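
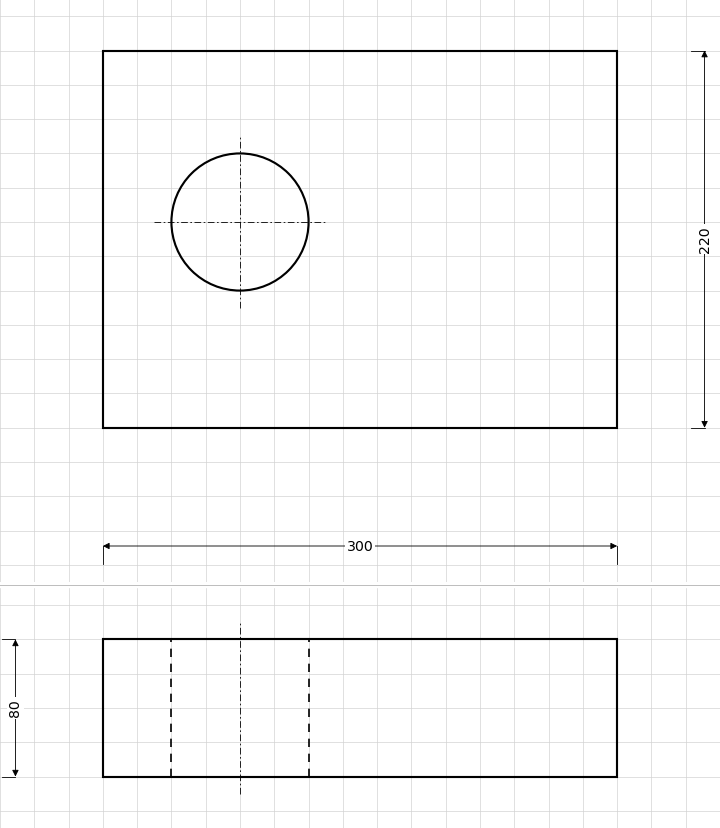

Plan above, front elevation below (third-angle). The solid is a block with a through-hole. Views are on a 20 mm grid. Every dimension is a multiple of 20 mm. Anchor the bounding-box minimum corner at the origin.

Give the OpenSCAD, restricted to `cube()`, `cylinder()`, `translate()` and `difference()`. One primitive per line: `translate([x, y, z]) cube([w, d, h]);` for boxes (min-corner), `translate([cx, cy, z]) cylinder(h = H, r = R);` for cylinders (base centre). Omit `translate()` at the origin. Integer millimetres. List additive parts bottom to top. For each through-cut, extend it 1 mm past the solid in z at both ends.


difference() {
  cube([300, 220, 80]);
  translate([80, 120, -1]) cylinder(h = 82, r = 40);
}


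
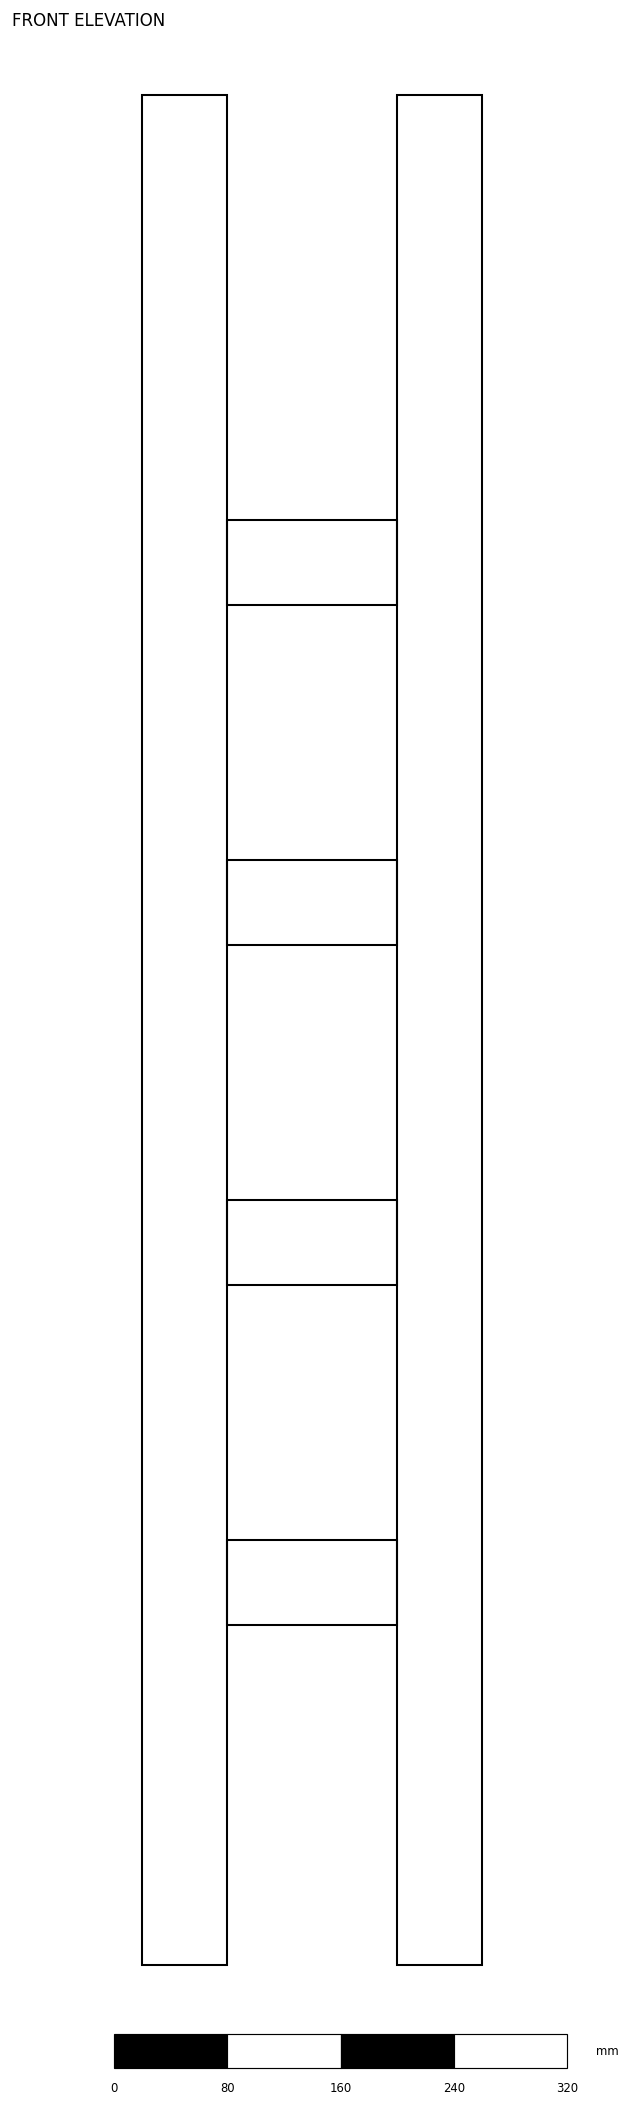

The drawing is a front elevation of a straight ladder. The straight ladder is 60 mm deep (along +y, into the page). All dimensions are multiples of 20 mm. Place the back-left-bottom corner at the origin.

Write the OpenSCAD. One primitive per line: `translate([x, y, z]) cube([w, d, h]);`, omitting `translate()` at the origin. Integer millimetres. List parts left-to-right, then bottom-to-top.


cube([60, 60, 1320]);
translate([60, 0, 240]) cube([120, 60, 60]);
translate([60, 0, 480]) cube([120, 60, 60]);
translate([60, 0, 720]) cube([120, 60, 60]);
translate([60, 0, 960]) cube([120, 60, 60]);
translate([180, 0, 0]) cube([60, 60, 1320]);


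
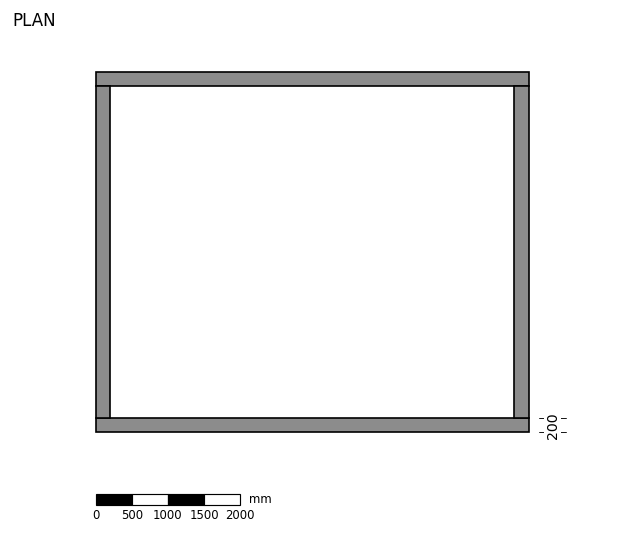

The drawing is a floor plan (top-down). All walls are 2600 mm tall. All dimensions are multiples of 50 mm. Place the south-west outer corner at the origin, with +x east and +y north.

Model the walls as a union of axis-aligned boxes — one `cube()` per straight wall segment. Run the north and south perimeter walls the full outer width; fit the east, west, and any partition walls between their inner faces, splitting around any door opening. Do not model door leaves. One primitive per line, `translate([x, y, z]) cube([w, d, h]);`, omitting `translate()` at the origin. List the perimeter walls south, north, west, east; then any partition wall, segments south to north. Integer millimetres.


cube([6000, 200, 2600]);
translate([0, 4800, 0]) cube([6000, 200, 2600]);
translate([0, 200, 0]) cube([200, 4600, 2600]);
translate([5800, 200, 0]) cube([200, 4600, 2600]);


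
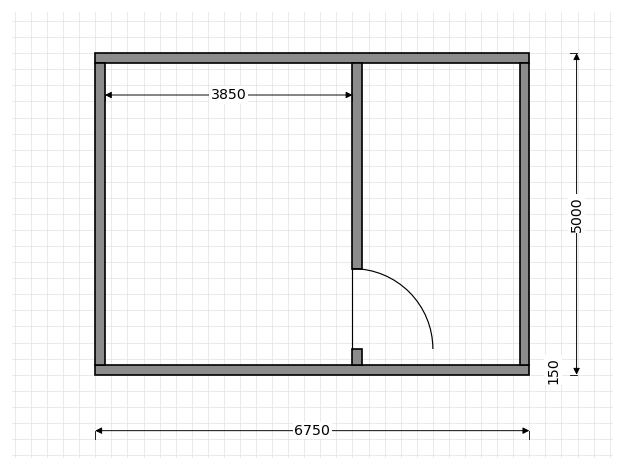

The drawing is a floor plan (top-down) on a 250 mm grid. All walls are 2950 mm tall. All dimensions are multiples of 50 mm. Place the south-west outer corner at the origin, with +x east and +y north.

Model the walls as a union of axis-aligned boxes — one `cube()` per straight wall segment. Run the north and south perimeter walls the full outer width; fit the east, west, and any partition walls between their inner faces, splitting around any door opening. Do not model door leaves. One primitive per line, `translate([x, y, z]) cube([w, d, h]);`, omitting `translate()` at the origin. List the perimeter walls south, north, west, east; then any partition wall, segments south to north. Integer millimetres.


cube([6750, 150, 2950]);
translate([0, 4850, 0]) cube([6750, 150, 2950]);
translate([0, 150, 0]) cube([150, 4700, 2950]);
translate([6600, 150, 0]) cube([150, 4700, 2950]);
translate([4000, 150, 0]) cube([150, 250, 2950]);
translate([4000, 1650, 0]) cube([150, 3200, 2950]);


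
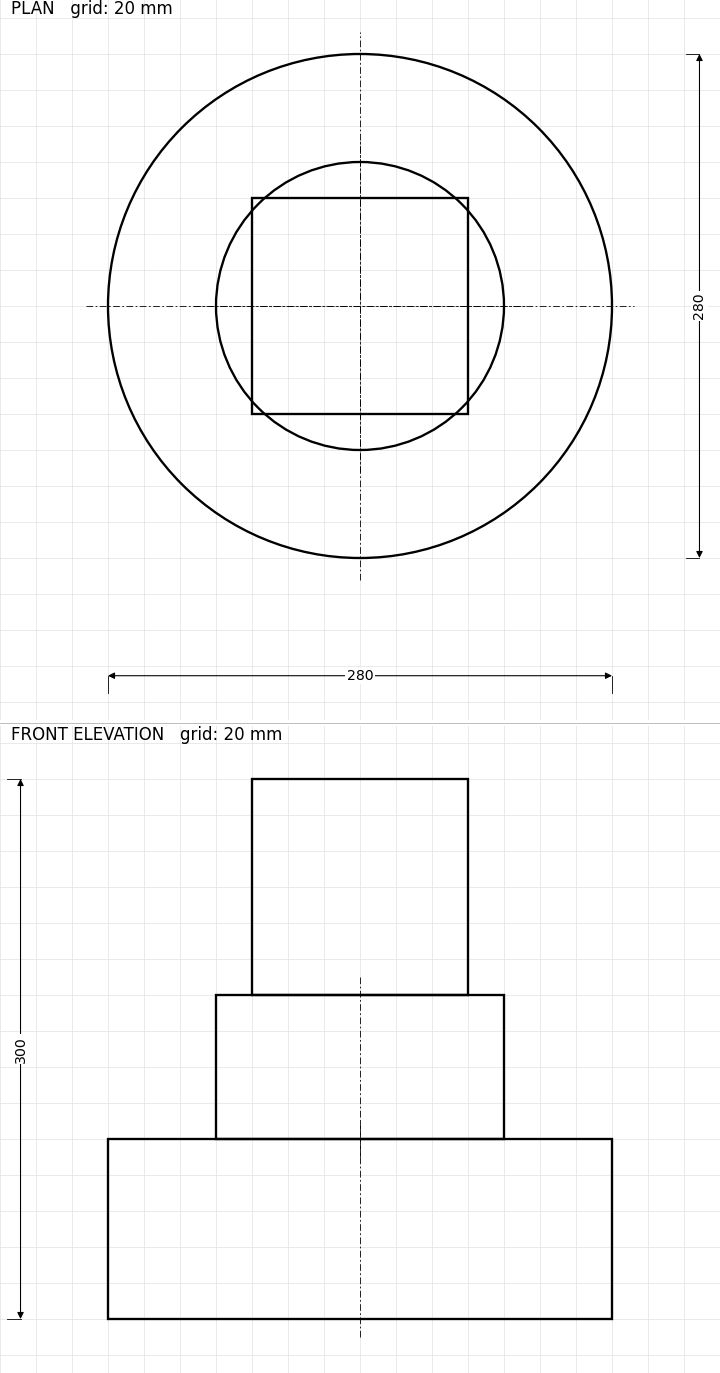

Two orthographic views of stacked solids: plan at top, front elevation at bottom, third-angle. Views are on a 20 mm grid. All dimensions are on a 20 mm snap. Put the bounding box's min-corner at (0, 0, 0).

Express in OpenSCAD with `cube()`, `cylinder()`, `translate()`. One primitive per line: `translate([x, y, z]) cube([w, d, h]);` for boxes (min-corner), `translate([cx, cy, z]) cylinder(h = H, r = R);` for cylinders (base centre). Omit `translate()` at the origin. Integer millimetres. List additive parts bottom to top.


translate([140, 140, 0]) cylinder(h = 100, r = 140);
translate([140, 140, 100]) cylinder(h = 80, r = 80);
translate([80, 80, 180]) cube([120, 120, 120]);


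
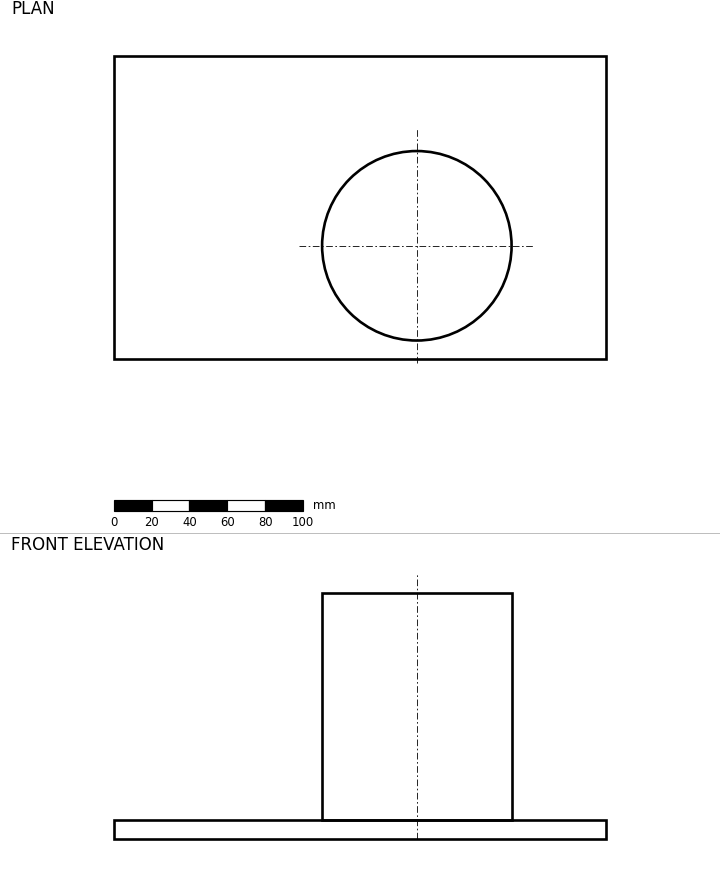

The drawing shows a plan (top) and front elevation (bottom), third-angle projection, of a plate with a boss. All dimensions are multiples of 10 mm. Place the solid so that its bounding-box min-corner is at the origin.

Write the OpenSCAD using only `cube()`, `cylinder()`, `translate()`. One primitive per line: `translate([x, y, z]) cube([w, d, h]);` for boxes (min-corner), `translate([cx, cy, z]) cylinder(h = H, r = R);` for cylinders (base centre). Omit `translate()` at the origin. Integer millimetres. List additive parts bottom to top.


cube([260, 160, 10]);
translate([160, 60, 10]) cylinder(h = 120, r = 50);


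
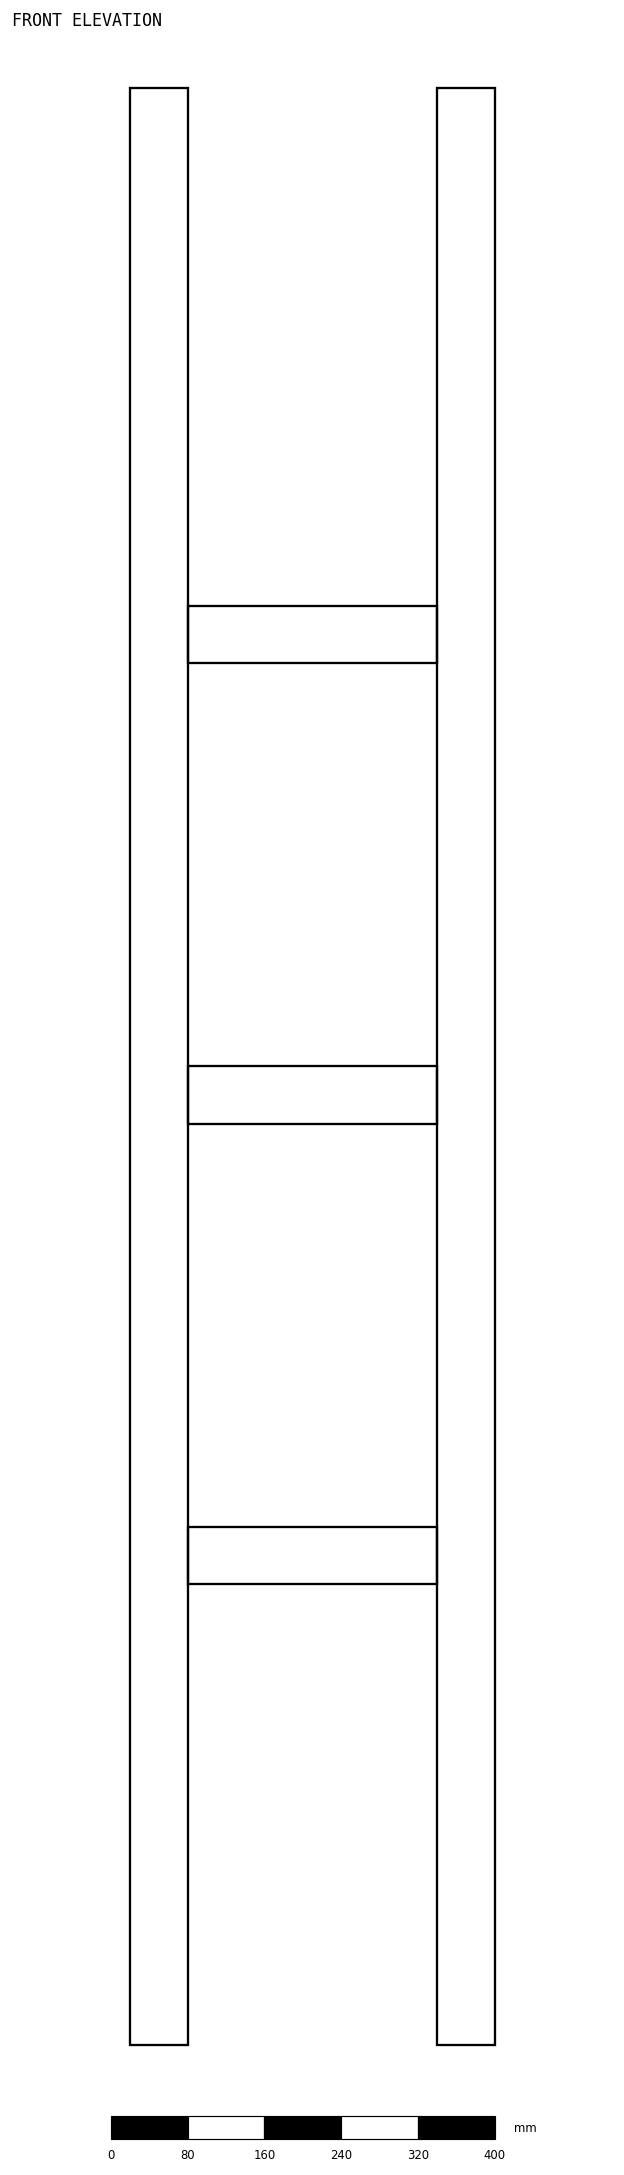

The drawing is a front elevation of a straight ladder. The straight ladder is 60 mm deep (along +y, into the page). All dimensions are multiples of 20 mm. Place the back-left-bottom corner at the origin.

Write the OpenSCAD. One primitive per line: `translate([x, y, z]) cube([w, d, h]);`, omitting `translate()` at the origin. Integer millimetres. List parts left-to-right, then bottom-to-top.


cube([60, 60, 2040]);
translate([60, 0, 480]) cube([260, 60, 60]);
translate([60, 0, 960]) cube([260, 60, 60]);
translate([60, 0, 1440]) cube([260, 60, 60]);
translate([320, 0, 0]) cube([60, 60, 2040]);


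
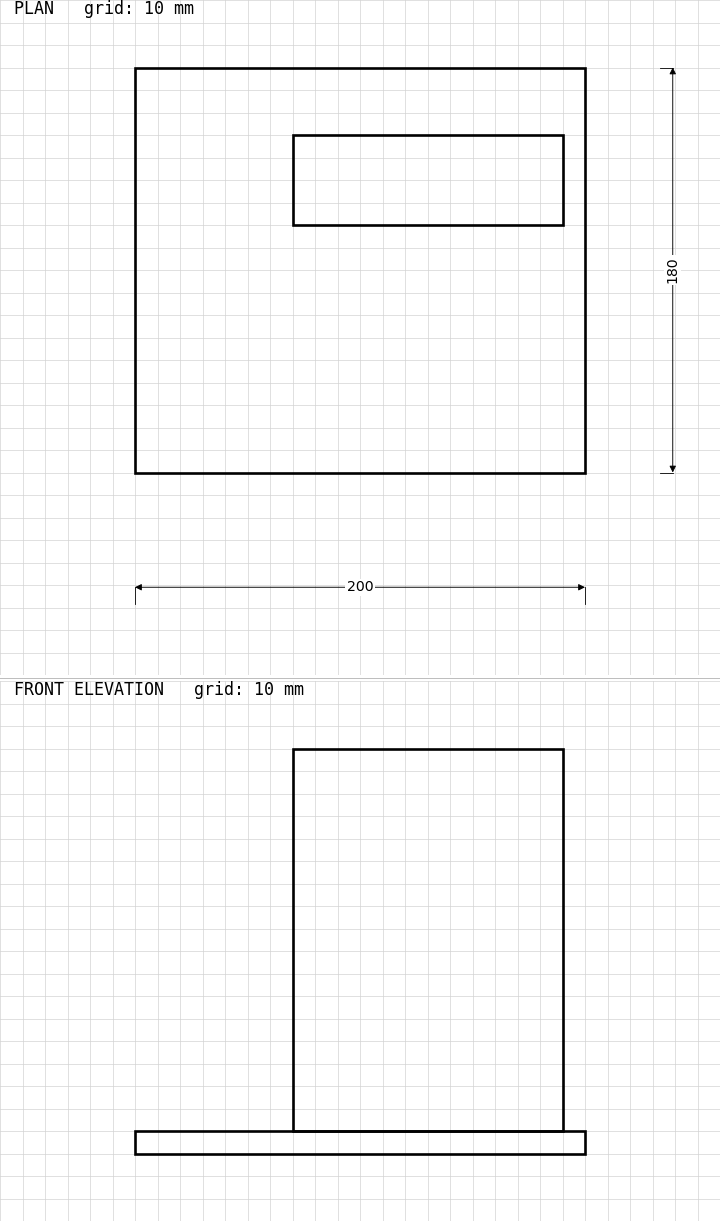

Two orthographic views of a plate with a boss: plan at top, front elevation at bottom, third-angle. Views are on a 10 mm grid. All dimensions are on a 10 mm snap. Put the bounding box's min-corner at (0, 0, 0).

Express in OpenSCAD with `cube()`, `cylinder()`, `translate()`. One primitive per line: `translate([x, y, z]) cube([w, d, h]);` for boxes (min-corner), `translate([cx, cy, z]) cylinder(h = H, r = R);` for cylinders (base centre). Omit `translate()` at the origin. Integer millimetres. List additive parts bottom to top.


cube([200, 180, 10]);
translate([70, 110, 10]) cube([120, 40, 170]);


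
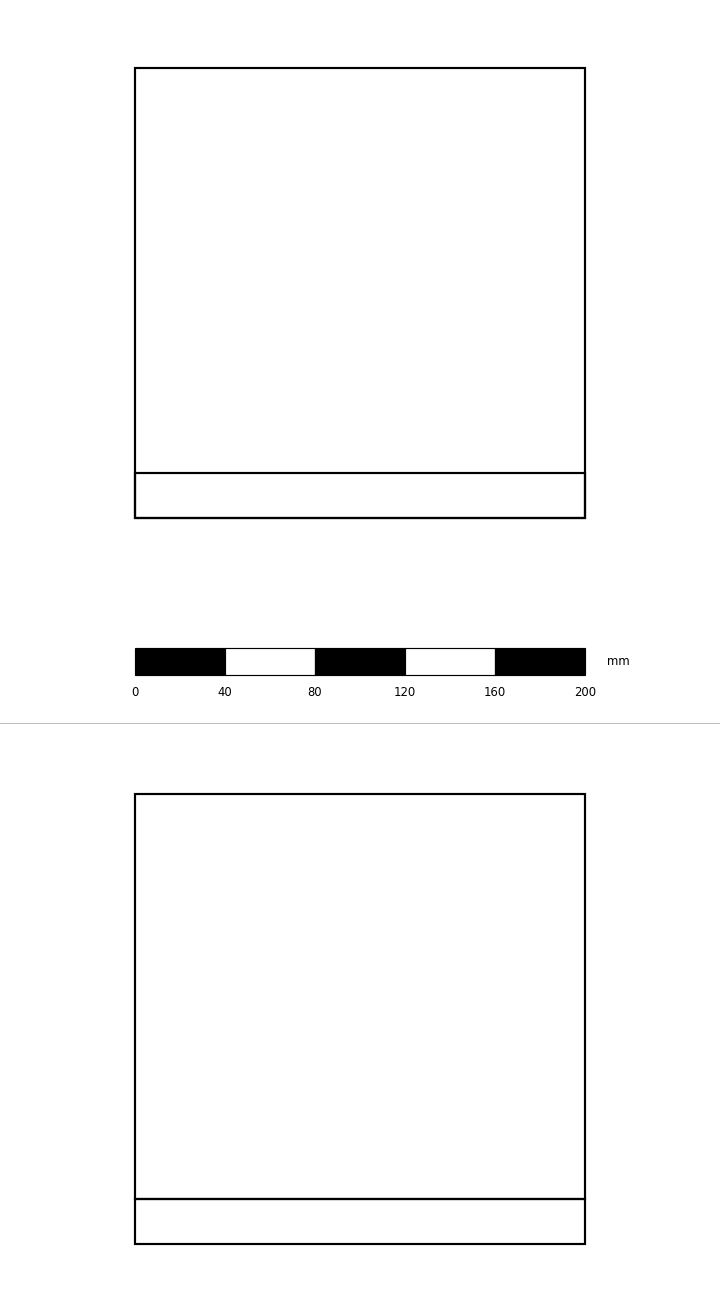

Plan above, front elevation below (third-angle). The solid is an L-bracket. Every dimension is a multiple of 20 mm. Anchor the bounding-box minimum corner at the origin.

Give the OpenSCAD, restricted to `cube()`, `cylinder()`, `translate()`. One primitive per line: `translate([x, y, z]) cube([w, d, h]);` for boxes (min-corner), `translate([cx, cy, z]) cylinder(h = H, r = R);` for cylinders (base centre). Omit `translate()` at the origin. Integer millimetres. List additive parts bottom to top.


cube([200, 200, 20]);
translate([0, 0, 20]) cube([200, 20, 180]);


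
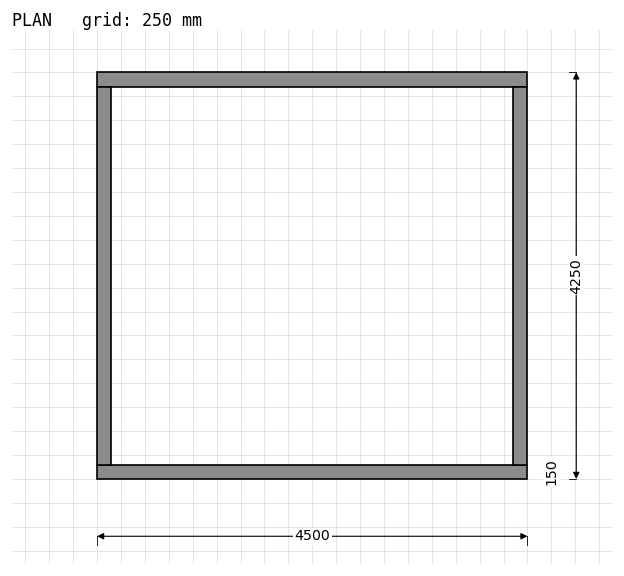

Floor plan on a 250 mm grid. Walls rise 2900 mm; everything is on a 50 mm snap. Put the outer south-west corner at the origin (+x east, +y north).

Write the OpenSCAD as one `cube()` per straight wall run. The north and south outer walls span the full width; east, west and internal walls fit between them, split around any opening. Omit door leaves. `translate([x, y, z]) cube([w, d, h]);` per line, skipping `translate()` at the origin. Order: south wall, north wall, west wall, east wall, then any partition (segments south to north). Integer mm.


cube([4500, 150, 2900]);
translate([0, 4100, 0]) cube([4500, 150, 2900]);
translate([0, 150, 0]) cube([150, 3950, 2900]);
translate([4350, 150, 0]) cube([150, 3950, 2900]);


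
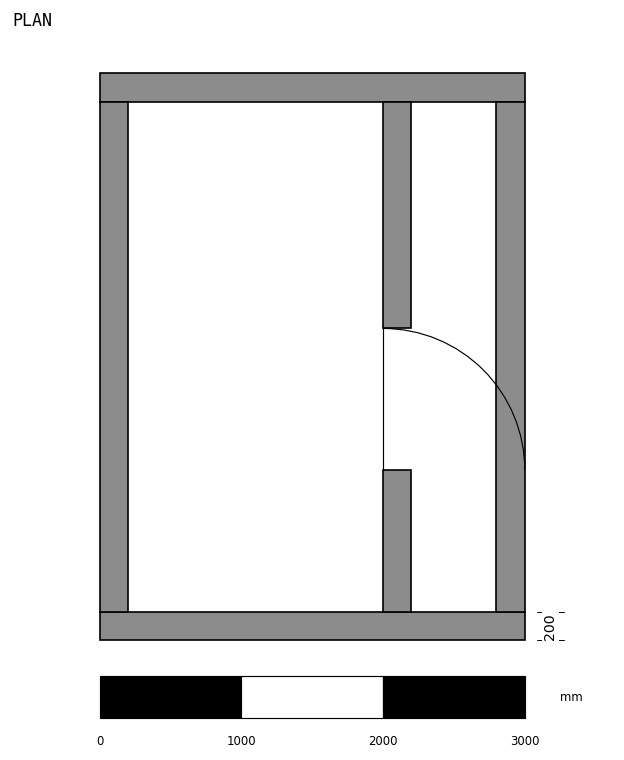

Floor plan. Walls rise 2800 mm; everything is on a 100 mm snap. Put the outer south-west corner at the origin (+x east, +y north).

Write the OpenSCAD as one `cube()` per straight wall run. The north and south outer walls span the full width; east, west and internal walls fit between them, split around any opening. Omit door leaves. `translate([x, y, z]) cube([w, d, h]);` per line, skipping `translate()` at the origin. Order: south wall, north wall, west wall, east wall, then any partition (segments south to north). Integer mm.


cube([3000, 200, 2800]);
translate([0, 3800, 0]) cube([3000, 200, 2800]);
translate([0, 200, 0]) cube([200, 3600, 2800]);
translate([2800, 200, 0]) cube([200, 3600, 2800]);
translate([2000, 200, 0]) cube([200, 1000, 2800]);
translate([2000, 2200, 0]) cube([200, 1600, 2800]);


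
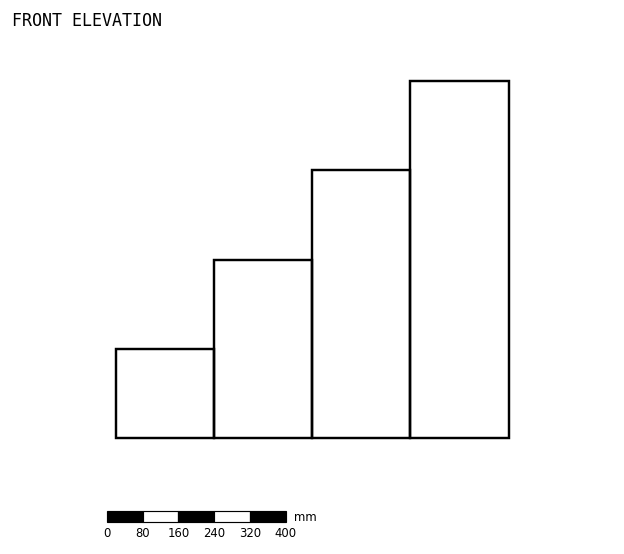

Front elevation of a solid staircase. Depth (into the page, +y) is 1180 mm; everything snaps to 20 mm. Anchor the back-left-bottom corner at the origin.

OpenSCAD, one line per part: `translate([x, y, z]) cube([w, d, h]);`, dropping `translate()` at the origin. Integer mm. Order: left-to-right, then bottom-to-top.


cube([220, 1180, 200]);
translate([220, 0, 0]) cube([220, 1180, 400]);
translate([440, 0, 0]) cube([220, 1180, 600]);
translate([660, 0, 0]) cube([220, 1180, 800]);


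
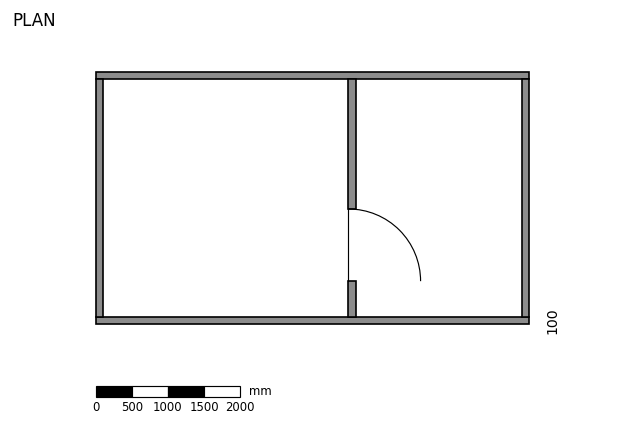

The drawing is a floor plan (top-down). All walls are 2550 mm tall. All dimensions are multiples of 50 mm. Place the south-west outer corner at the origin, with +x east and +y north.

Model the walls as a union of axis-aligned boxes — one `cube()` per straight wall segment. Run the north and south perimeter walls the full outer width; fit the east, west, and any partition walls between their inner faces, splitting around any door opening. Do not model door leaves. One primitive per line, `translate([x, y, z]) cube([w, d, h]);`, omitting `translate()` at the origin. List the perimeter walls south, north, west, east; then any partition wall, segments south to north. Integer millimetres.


cube([6000, 100, 2550]);
translate([0, 3400, 0]) cube([6000, 100, 2550]);
translate([0, 100, 0]) cube([100, 3300, 2550]);
translate([5900, 100, 0]) cube([100, 3300, 2550]);
translate([3500, 100, 0]) cube([100, 500, 2550]);
translate([3500, 1600, 0]) cube([100, 1800, 2550]);


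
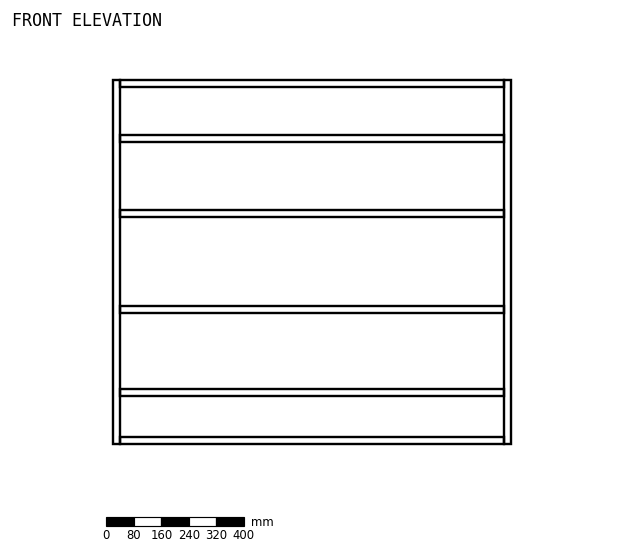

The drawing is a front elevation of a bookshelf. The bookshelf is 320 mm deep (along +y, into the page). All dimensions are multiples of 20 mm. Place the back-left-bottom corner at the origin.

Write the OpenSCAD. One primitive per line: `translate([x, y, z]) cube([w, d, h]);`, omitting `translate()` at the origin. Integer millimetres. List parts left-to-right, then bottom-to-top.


cube([20, 320, 1060]);
translate([20, 0, 0]) cube([1120, 320, 20]);
translate([20, 0, 140]) cube([1120, 320, 20]);
translate([20, 0, 380]) cube([1120, 320, 20]);
translate([20, 0, 660]) cube([1120, 320, 20]);
translate([20, 0, 880]) cube([1120, 320, 20]);
translate([20, 0, 1040]) cube([1120, 320, 20]);
translate([1140, 0, 0]) cube([20, 320, 1060]);


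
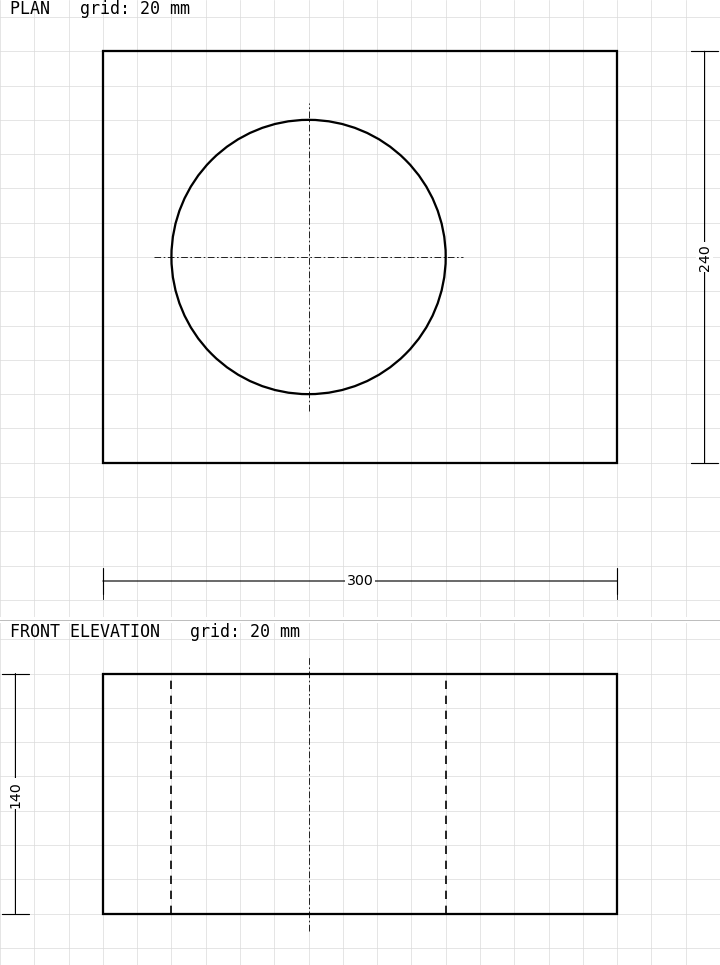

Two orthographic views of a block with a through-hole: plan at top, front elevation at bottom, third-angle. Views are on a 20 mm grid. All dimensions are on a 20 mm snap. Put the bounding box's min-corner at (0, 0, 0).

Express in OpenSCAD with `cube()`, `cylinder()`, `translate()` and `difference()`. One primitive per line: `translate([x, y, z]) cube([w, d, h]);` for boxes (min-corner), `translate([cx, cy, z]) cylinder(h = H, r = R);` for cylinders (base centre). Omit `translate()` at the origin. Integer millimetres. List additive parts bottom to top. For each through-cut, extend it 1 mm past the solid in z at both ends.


difference() {
  cube([300, 240, 140]);
  translate([120, 120, -1]) cylinder(h = 142, r = 80);
}


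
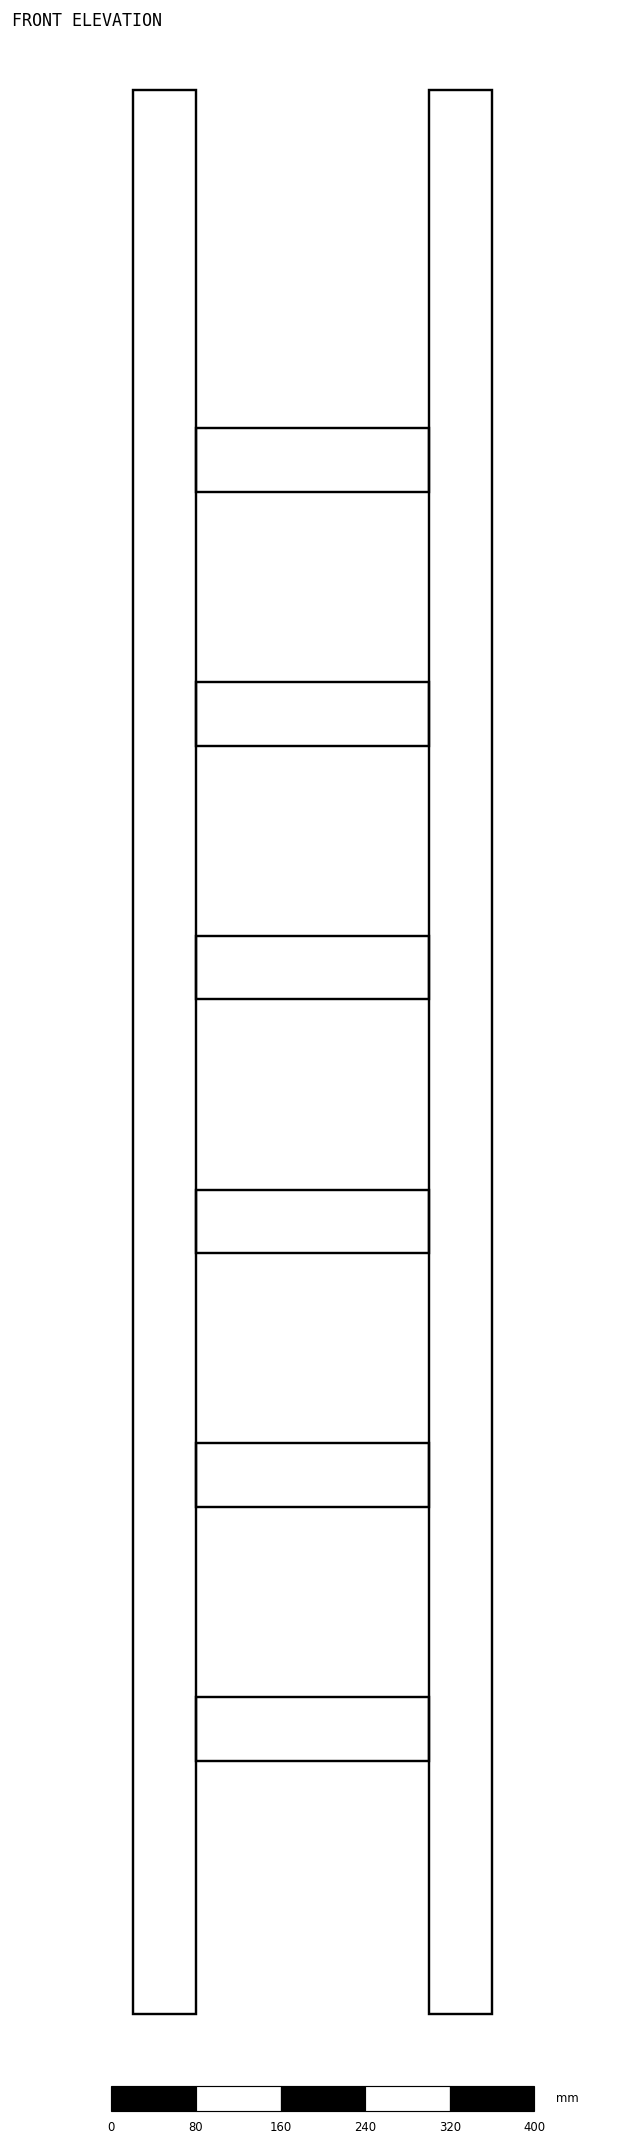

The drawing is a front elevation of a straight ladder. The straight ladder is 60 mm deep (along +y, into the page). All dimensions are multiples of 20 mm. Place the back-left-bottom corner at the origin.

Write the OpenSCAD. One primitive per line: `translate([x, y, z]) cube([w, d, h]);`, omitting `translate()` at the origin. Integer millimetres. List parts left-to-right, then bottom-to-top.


cube([60, 60, 1820]);
translate([60, 0, 240]) cube([220, 60, 60]);
translate([60, 0, 480]) cube([220, 60, 60]);
translate([60, 0, 720]) cube([220, 60, 60]);
translate([60, 0, 960]) cube([220, 60, 60]);
translate([60, 0, 1200]) cube([220, 60, 60]);
translate([60, 0, 1440]) cube([220, 60, 60]);
translate([280, 0, 0]) cube([60, 60, 1820]);


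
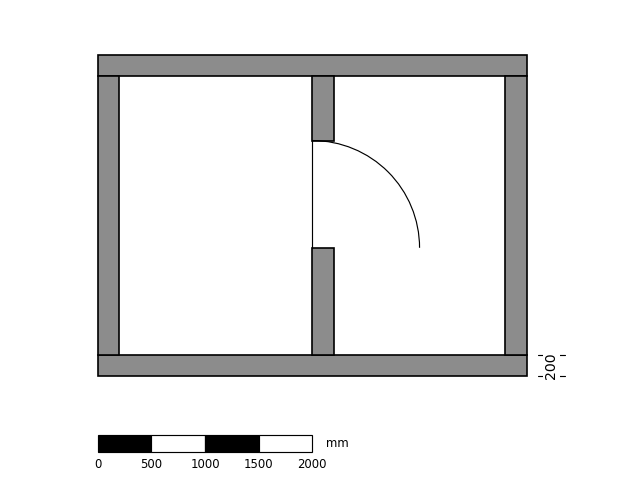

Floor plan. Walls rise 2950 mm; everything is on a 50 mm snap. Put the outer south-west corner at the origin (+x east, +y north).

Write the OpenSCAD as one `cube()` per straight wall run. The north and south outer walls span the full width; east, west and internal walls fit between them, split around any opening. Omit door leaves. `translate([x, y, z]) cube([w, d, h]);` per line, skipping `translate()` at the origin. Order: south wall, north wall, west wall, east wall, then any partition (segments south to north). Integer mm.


cube([4000, 200, 2950]);
translate([0, 2800, 0]) cube([4000, 200, 2950]);
translate([0, 200, 0]) cube([200, 2600, 2950]);
translate([3800, 200, 0]) cube([200, 2600, 2950]);
translate([2000, 200, 0]) cube([200, 1000, 2950]);
translate([2000, 2200, 0]) cube([200, 600, 2950]);


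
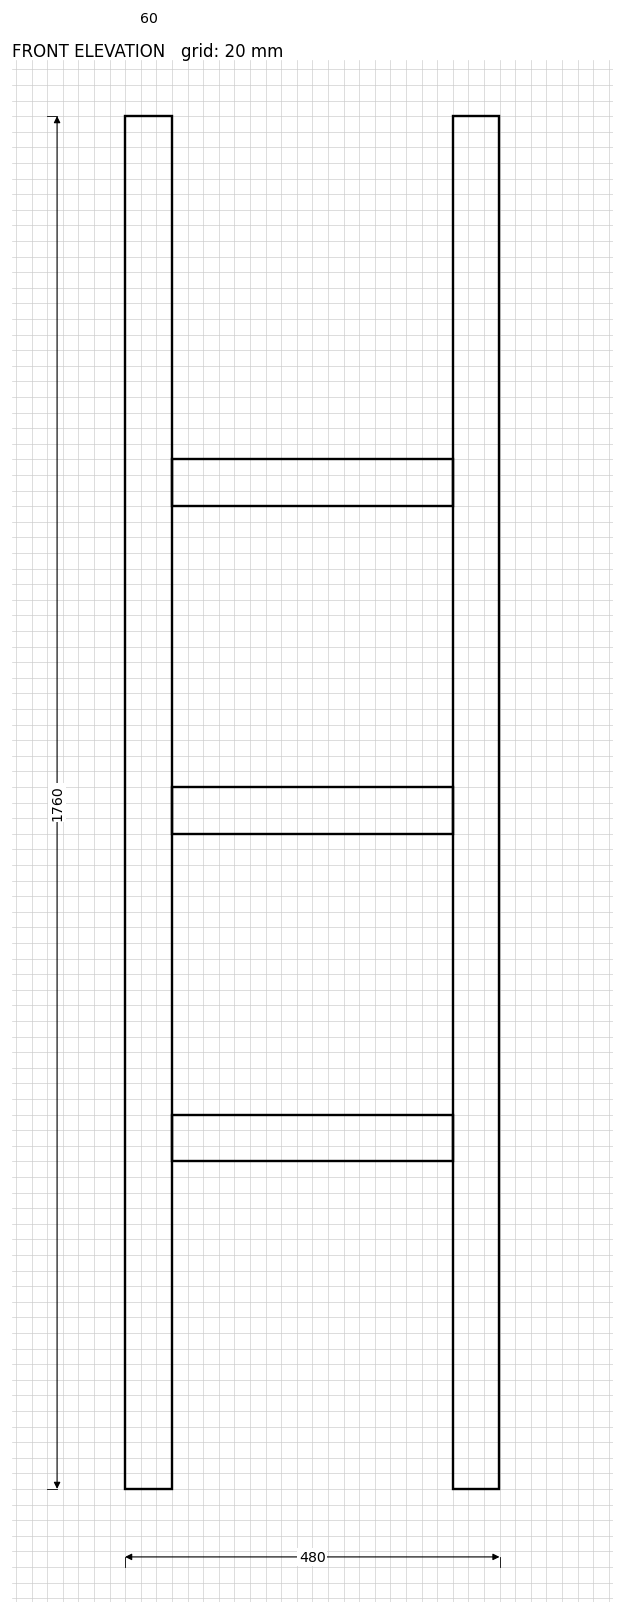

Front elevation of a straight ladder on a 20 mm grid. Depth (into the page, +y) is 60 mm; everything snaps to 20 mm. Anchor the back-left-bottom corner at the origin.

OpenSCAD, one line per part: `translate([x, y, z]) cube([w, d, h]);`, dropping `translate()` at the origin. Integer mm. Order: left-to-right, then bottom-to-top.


cube([60, 60, 1760]);
translate([60, 0, 420]) cube([360, 60, 60]);
translate([60, 0, 840]) cube([360, 60, 60]);
translate([60, 0, 1260]) cube([360, 60, 60]);
translate([420, 0, 0]) cube([60, 60, 1760]);


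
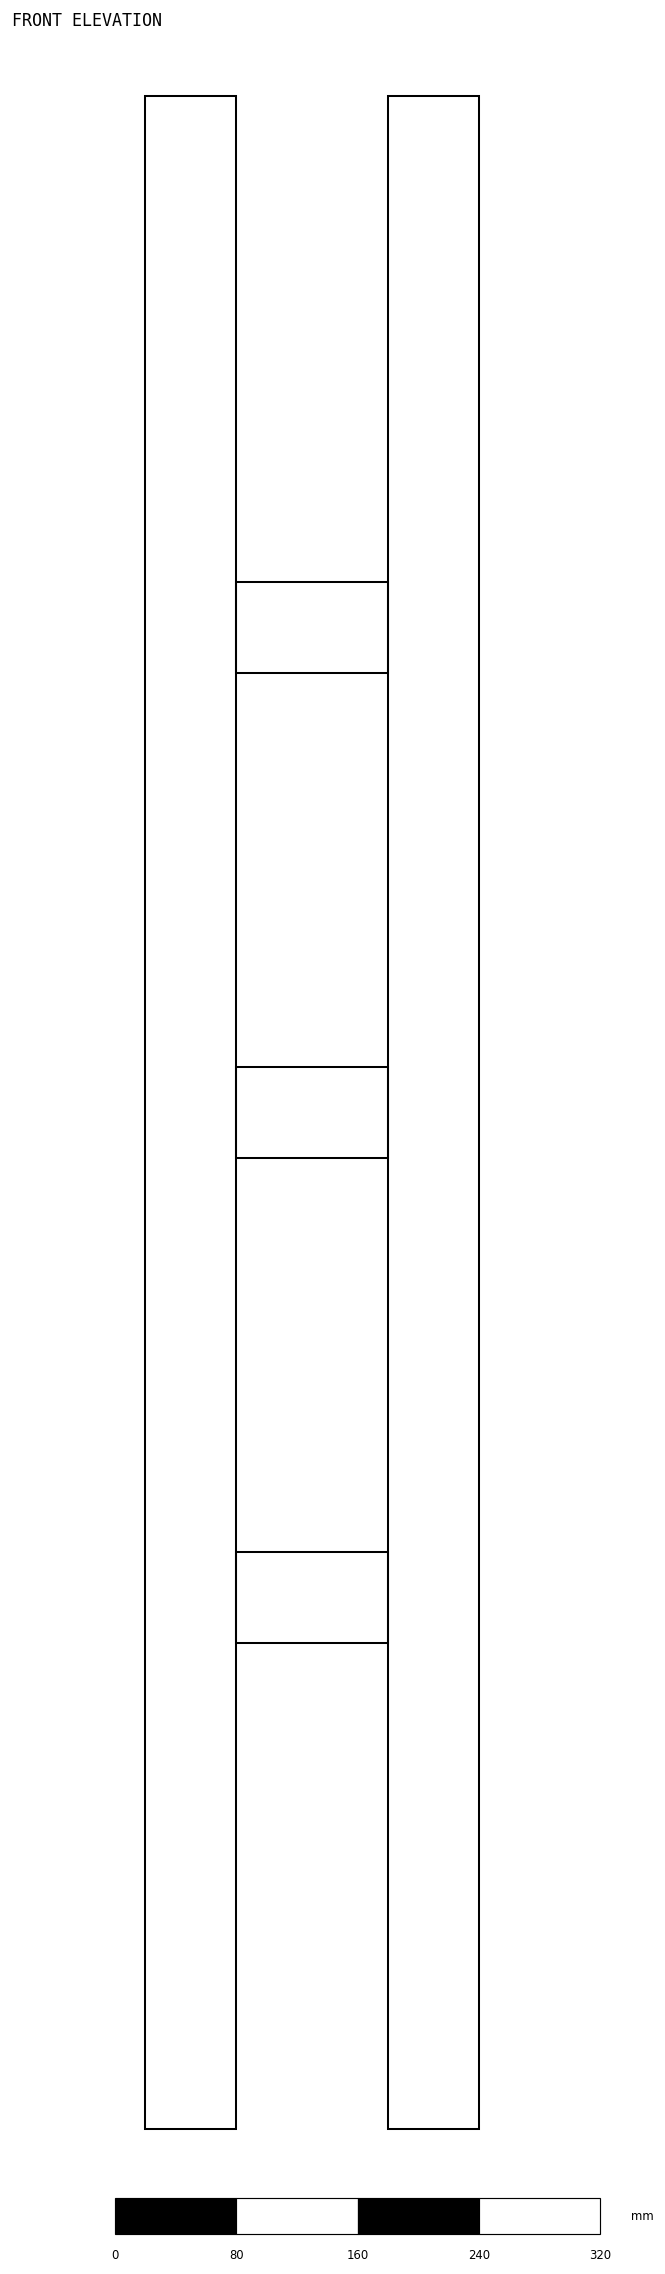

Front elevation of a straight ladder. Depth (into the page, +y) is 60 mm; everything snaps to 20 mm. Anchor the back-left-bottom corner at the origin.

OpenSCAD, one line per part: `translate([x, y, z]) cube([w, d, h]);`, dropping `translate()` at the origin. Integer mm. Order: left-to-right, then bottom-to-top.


cube([60, 60, 1340]);
translate([60, 0, 320]) cube([100, 60, 60]);
translate([60, 0, 640]) cube([100, 60, 60]);
translate([60, 0, 960]) cube([100, 60, 60]);
translate([160, 0, 0]) cube([60, 60, 1340]);


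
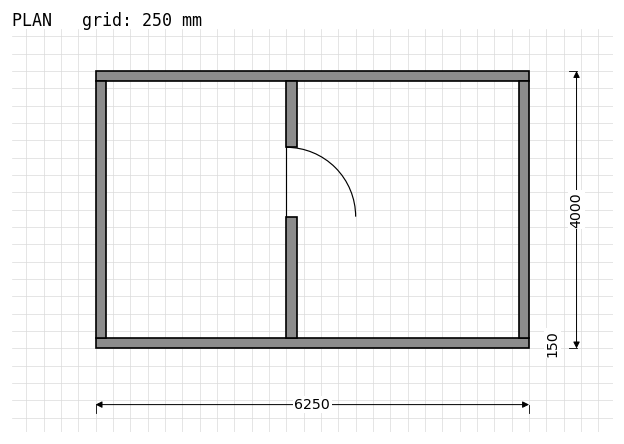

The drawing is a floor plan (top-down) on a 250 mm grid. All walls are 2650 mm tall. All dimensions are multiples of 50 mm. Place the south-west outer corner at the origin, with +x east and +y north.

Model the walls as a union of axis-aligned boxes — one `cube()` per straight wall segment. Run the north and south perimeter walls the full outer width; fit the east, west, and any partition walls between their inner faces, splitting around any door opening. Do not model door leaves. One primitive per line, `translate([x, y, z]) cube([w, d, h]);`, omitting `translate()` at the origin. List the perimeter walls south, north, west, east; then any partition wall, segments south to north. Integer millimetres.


cube([6250, 150, 2650]);
translate([0, 3850, 0]) cube([6250, 150, 2650]);
translate([0, 150, 0]) cube([150, 3700, 2650]);
translate([6100, 150, 0]) cube([150, 3700, 2650]);
translate([2750, 150, 0]) cube([150, 1750, 2650]);
translate([2750, 2900, 0]) cube([150, 950, 2650]);


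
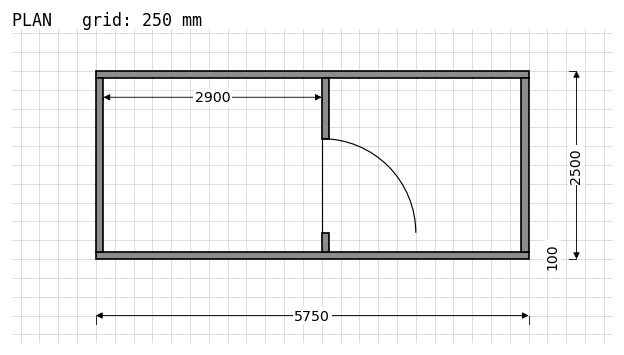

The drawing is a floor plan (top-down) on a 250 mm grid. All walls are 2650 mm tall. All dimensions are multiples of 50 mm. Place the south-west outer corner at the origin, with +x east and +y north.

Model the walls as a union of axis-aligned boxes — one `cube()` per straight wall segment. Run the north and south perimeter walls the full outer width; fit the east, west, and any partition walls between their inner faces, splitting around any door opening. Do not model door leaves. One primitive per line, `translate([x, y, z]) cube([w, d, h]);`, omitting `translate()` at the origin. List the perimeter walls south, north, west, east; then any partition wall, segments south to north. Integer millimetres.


cube([5750, 100, 2650]);
translate([0, 2400, 0]) cube([5750, 100, 2650]);
translate([0, 100, 0]) cube([100, 2300, 2650]);
translate([5650, 100, 0]) cube([100, 2300, 2650]);
translate([3000, 100, 0]) cube([100, 250, 2650]);
translate([3000, 1600, 0]) cube([100, 800, 2650]);


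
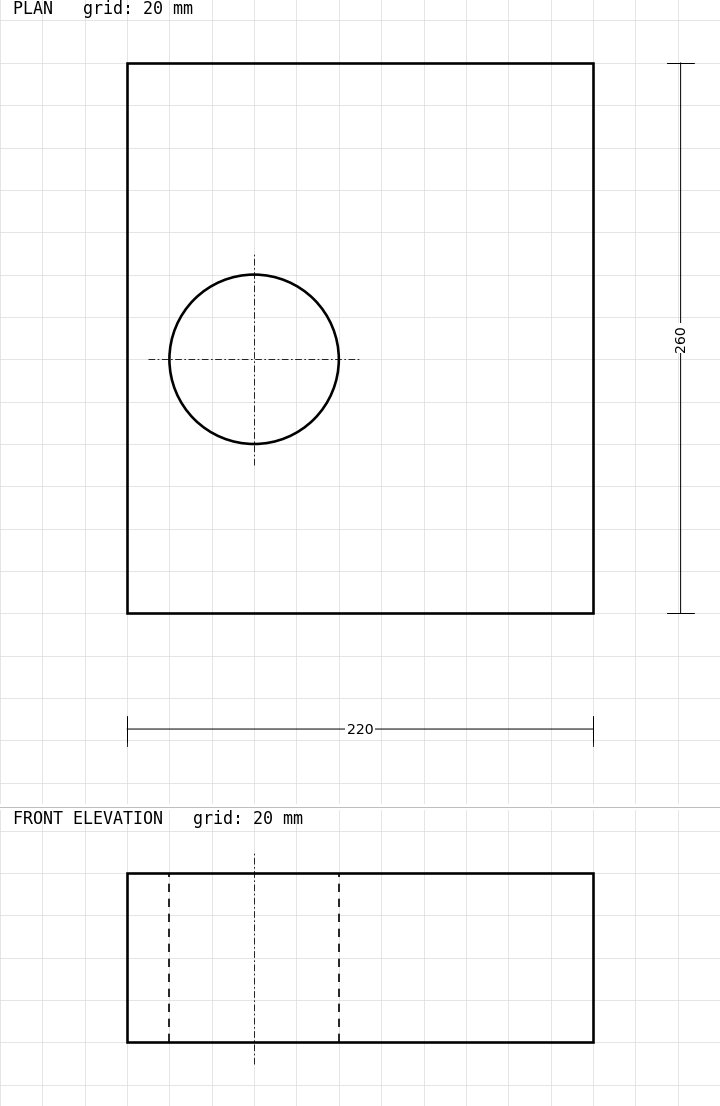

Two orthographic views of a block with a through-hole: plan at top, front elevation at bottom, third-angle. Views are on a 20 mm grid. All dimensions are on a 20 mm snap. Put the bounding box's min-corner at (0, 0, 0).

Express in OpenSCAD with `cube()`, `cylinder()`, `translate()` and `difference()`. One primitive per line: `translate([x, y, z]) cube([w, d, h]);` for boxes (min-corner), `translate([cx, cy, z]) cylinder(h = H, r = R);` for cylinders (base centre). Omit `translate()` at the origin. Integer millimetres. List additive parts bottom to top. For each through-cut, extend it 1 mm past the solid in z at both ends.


difference() {
  cube([220, 260, 80]);
  translate([60, 120, -1]) cylinder(h = 82, r = 40);
}


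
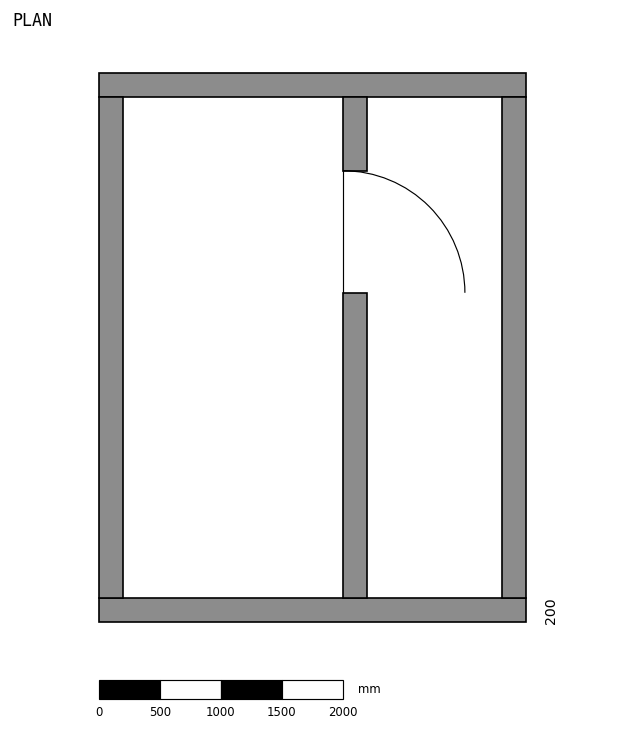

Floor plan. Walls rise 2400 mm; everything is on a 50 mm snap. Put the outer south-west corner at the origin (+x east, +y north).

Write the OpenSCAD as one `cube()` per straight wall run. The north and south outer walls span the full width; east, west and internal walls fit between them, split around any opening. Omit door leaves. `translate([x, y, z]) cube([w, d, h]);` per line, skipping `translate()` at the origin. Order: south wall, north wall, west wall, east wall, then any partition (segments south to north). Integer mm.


cube([3500, 200, 2400]);
translate([0, 4300, 0]) cube([3500, 200, 2400]);
translate([0, 200, 0]) cube([200, 4100, 2400]);
translate([3300, 200, 0]) cube([200, 4100, 2400]);
translate([2000, 200, 0]) cube([200, 2500, 2400]);
translate([2000, 3700, 0]) cube([200, 600, 2400]);


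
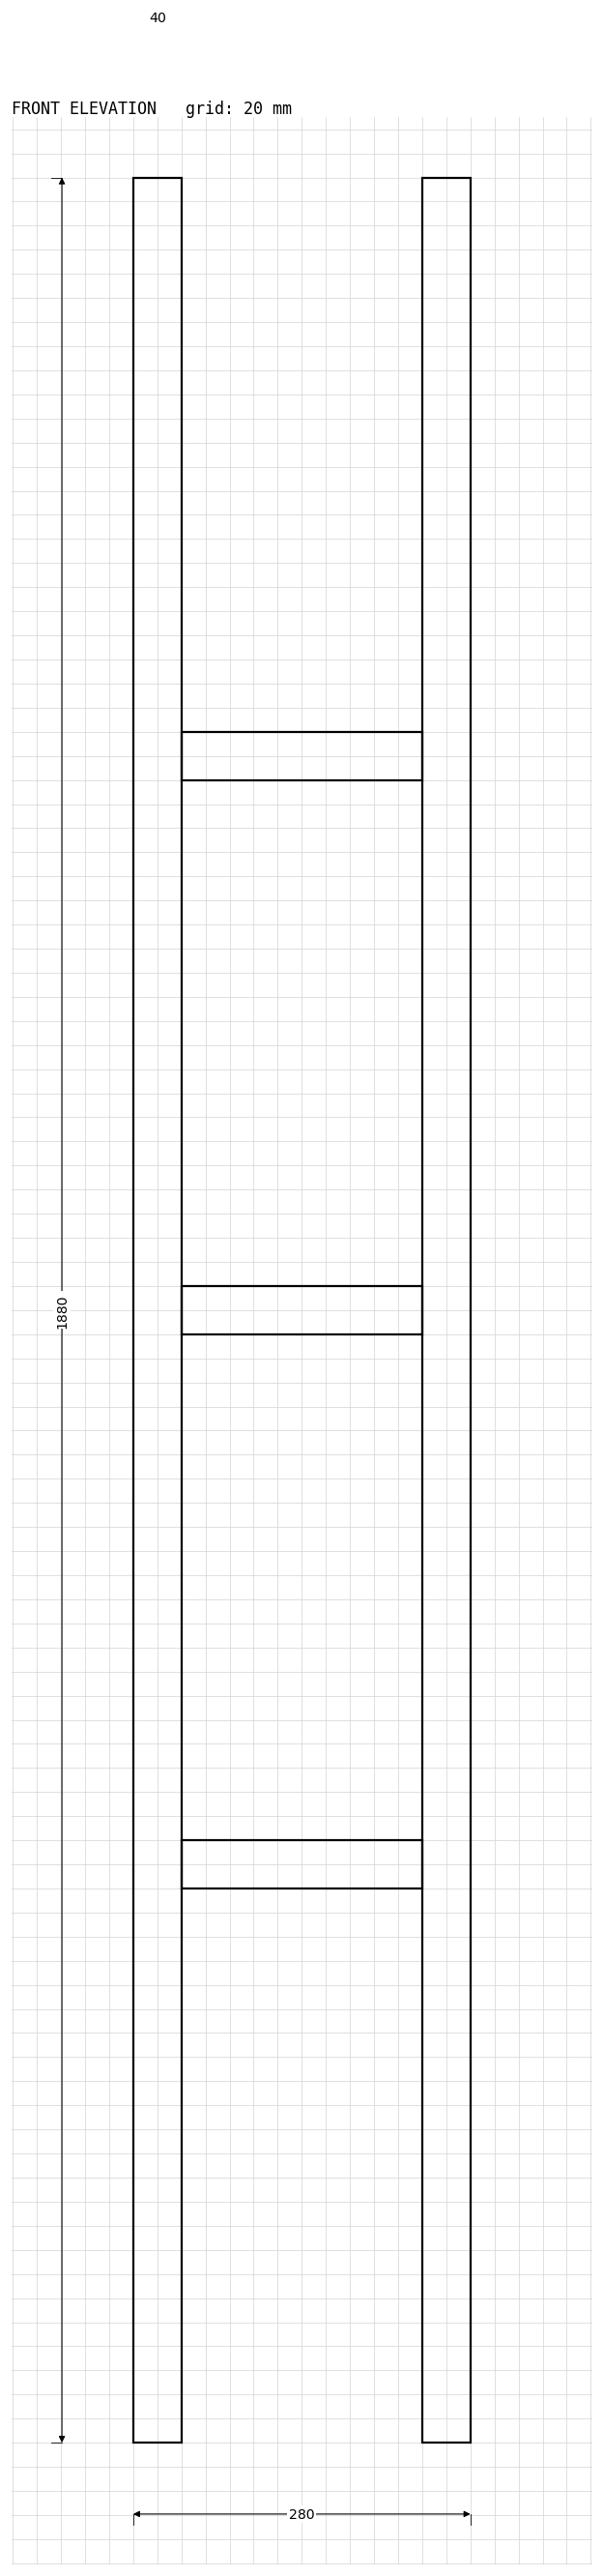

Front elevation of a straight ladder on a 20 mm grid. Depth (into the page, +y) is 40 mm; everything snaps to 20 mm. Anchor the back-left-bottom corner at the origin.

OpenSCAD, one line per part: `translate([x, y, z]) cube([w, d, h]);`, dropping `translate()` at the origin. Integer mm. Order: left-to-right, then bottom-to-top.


cube([40, 40, 1880]);
translate([40, 0, 460]) cube([200, 40, 40]);
translate([40, 0, 920]) cube([200, 40, 40]);
translate([40, 0, 1380]) cube([200, 40, 40]);
translate([240, 0, 0]) cube([40, 40, 1880]);


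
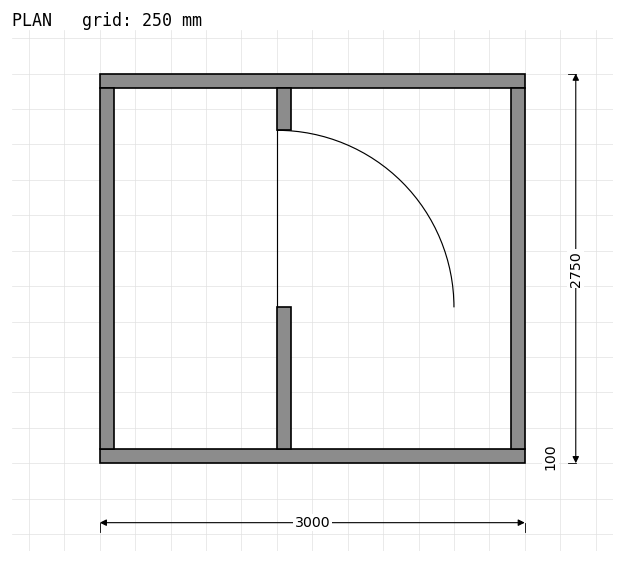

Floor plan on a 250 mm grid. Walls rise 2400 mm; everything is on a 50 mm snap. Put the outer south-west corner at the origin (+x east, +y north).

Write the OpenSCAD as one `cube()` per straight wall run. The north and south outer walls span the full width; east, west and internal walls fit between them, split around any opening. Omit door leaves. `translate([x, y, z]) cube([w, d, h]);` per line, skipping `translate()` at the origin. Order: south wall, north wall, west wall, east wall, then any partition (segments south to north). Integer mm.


cube([3000, 100, 2400]);
translate([0, 2650, 0]) cube([3000, 100, 2400]);
translate([0, 100, 0]) cube([100, 2550, 2400]);
translate([2900, 100, 0]) cube([100, 2550, 2400]);
translate([1250, 100, 0]) cube([100, 1000, 2400]);
translate([1250, 2350, 0]) cube([100, 300, 2400]);


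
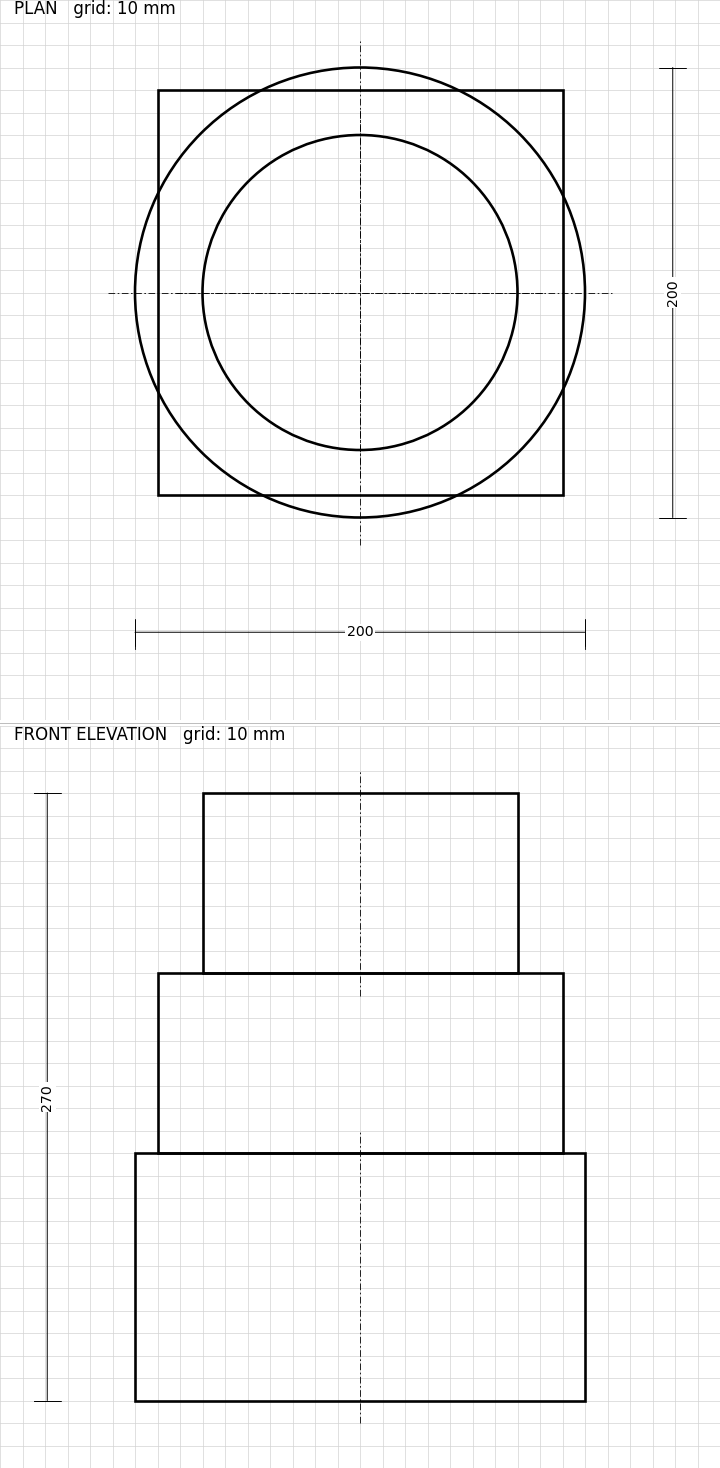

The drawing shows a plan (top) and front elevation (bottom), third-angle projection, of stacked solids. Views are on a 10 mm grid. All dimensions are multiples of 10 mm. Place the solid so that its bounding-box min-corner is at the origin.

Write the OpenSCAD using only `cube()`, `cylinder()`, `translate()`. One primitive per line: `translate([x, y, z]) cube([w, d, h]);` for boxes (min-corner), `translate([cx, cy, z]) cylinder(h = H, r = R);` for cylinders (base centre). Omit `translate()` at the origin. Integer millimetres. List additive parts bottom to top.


translate([100, 100, 0]) cylinder(h = 110, r = 100);
translate([10, 10, 110]) cube([180, 180, 80]);
translate([100, 100, 190]) cylinder(h = 80, r = 70);


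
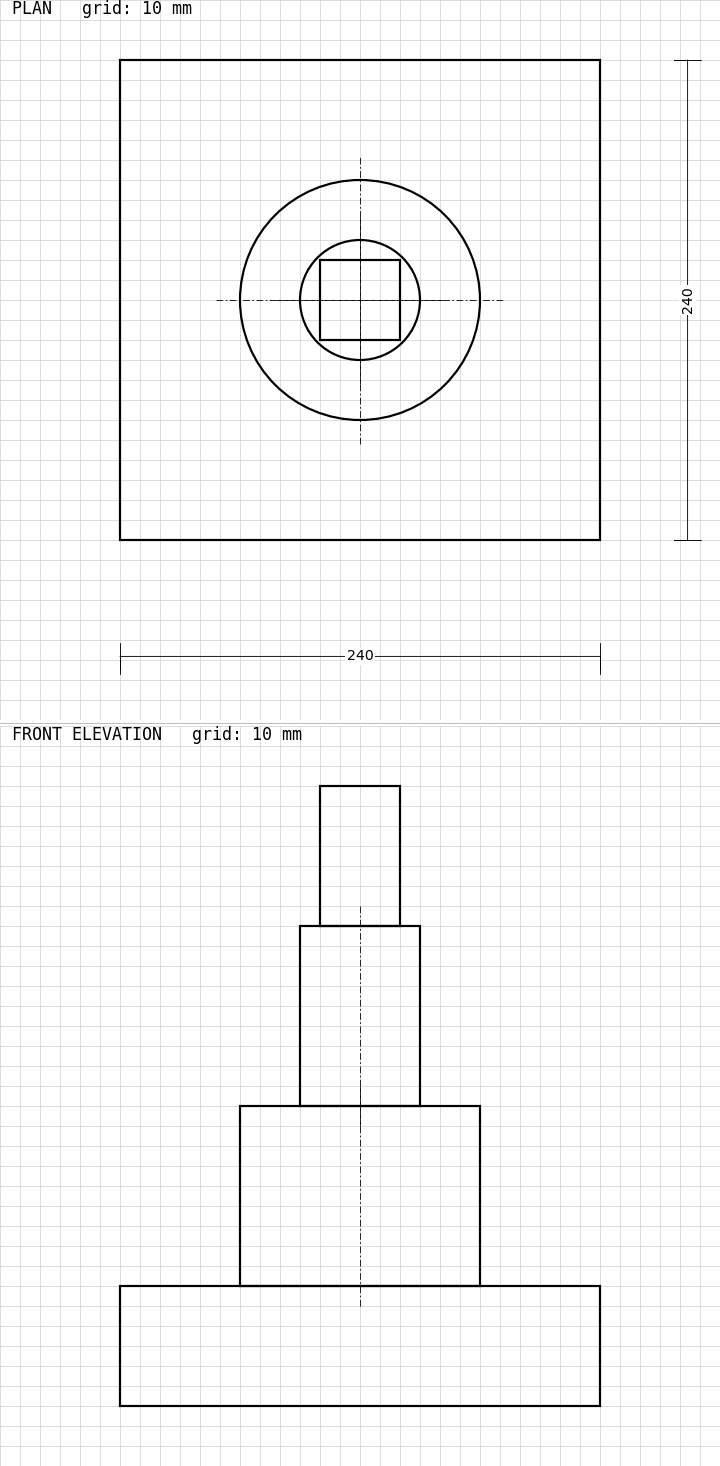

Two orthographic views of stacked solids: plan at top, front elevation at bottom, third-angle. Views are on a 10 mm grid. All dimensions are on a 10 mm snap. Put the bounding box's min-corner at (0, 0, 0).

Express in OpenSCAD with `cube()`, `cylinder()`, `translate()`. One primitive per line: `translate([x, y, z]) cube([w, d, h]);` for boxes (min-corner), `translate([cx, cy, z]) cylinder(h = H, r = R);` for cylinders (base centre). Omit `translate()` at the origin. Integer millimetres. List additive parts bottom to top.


cube([240, 240, 60]);
translate([120, 120, 60]) cylinder(h = 90, r = 60);
translate([120, 120, 150]) cylinder(h = 90, r = 30);
translate([100, 100, 240]) cube([40, 40, 70]);


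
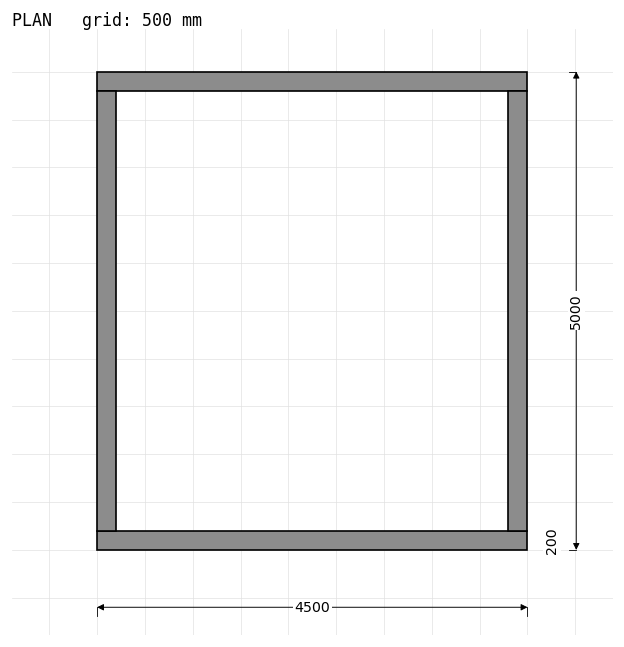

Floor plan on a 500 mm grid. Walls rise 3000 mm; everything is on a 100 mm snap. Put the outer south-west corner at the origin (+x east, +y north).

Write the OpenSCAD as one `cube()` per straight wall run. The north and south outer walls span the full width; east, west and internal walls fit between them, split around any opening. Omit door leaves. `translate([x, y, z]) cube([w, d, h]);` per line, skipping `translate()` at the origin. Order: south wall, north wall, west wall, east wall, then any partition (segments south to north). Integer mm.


cube([4500, 200, 3000]);
translate([0, 4800, 0]) cube([4500, 200, 3000]);
translate([0, 200, 0]) cube([200, 4600, 3000]);
translate([4300, 200, 0]) cube([200, 4600, 3000]);


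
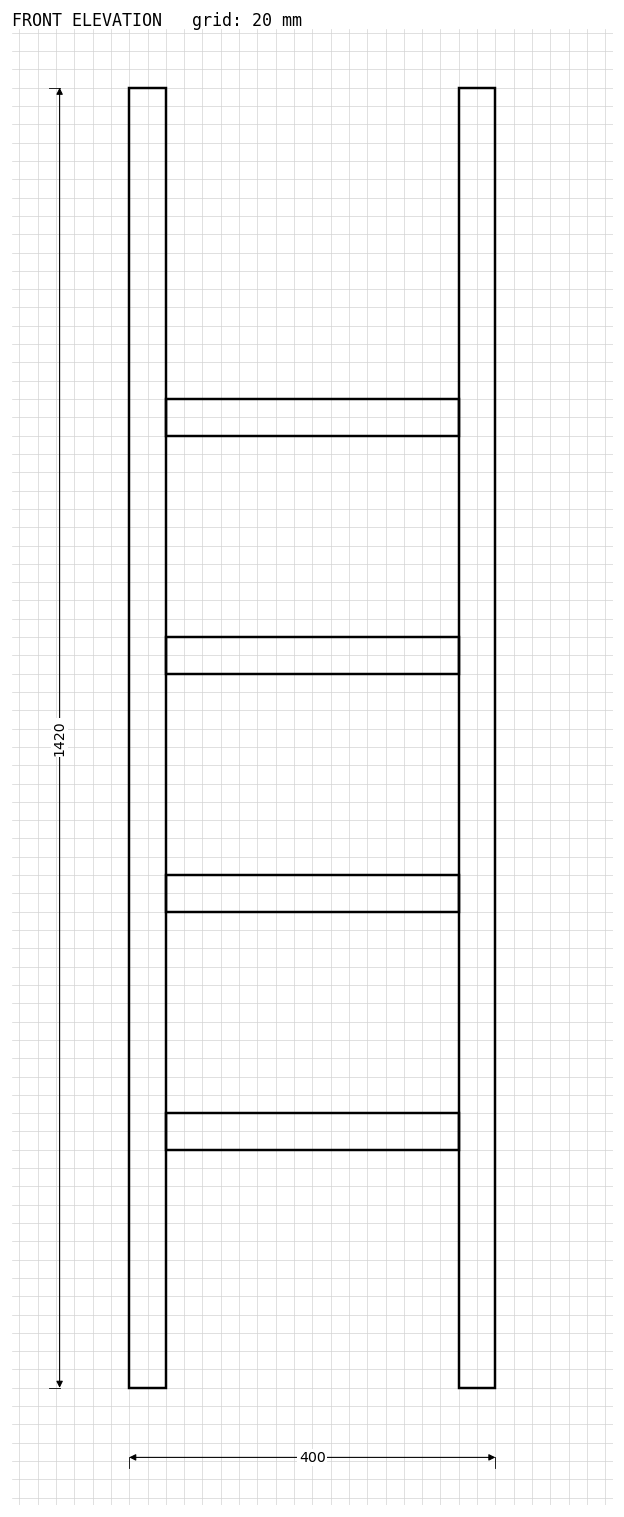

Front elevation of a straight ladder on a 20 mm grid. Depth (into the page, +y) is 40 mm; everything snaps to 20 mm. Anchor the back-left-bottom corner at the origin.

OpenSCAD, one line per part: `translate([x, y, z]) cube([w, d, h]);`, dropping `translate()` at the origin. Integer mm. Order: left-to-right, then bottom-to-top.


cube([40, 40, 1420]);
translate([40, 0, 260]) cube([320, 40, 40]);
translate([40, 0, 520]) cube([320, 40, 40]);
translate([40, 0, 780]) cube([320, 40, 40]);
translate([40, 0, 1040]) cube([320, 40, 40]);
translate([360, 0, 0]) cube([40, 40, 1420]);


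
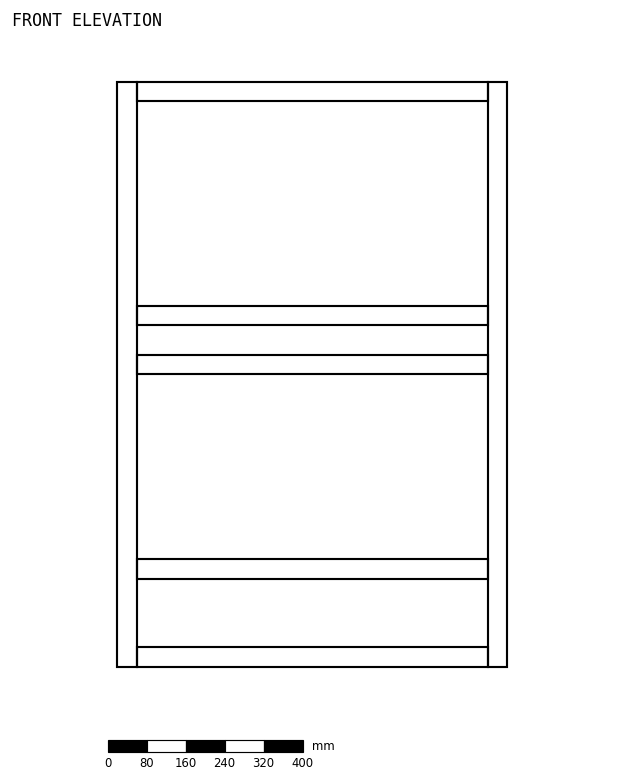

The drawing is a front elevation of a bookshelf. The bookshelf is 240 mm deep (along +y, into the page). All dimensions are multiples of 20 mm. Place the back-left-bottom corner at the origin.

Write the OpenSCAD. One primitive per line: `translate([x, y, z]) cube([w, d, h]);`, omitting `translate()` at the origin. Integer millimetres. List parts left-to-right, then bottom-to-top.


cube([40, 240, 1200]);
translate([40, 0, 0]) cube([720, 240, 40]);
translate([40, 0, 180]) cube([720, 240, 40]);
translate([40, 0, 600]) cube([720, 240, 40]);
translate([40, 0, 700]) cube([720, 240, 40]);
translate([40, 0, 1160]) cube([720, 240, 40]);
translate([760, 0, 0]) cube([40, 240, 1200]);


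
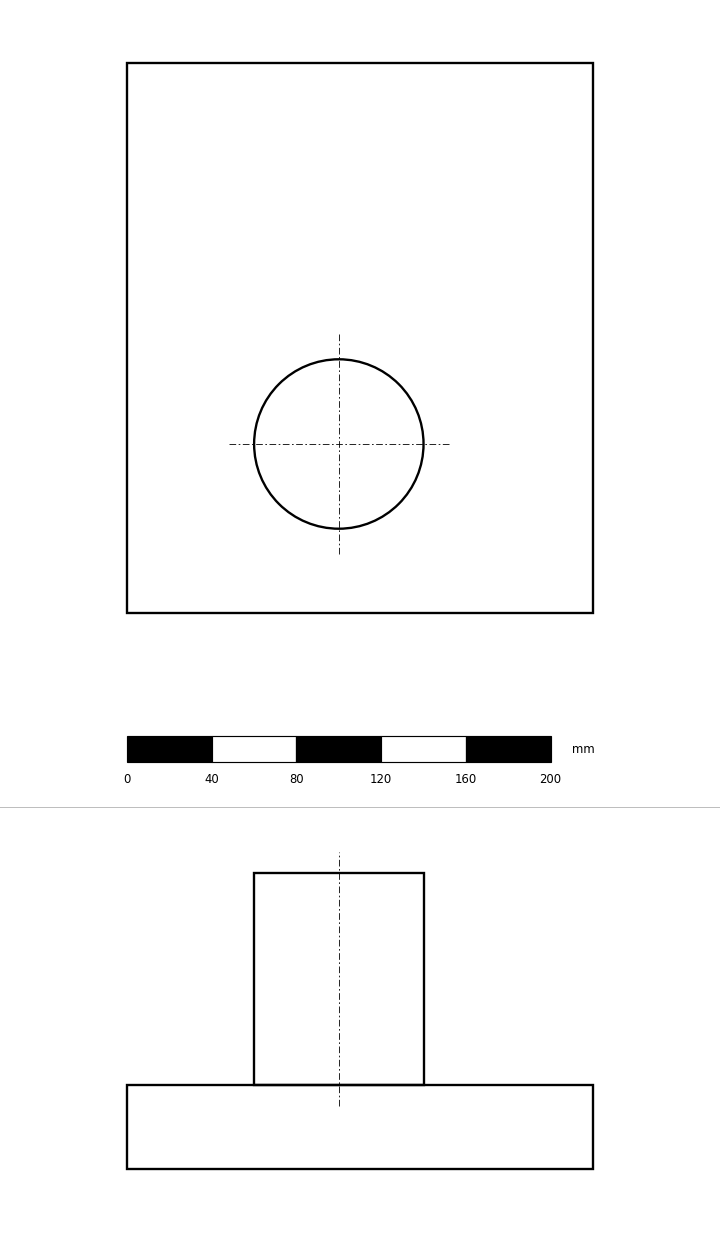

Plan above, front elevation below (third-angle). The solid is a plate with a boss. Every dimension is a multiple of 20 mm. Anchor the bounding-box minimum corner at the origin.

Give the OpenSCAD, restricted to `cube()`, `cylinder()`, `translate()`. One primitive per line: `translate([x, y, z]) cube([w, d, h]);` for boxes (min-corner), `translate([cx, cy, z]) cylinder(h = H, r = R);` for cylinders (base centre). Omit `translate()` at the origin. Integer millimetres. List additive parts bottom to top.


cube([220, 260, 40]);
translate([100, 80, 40]) cylinder(h = 100, r = 40);


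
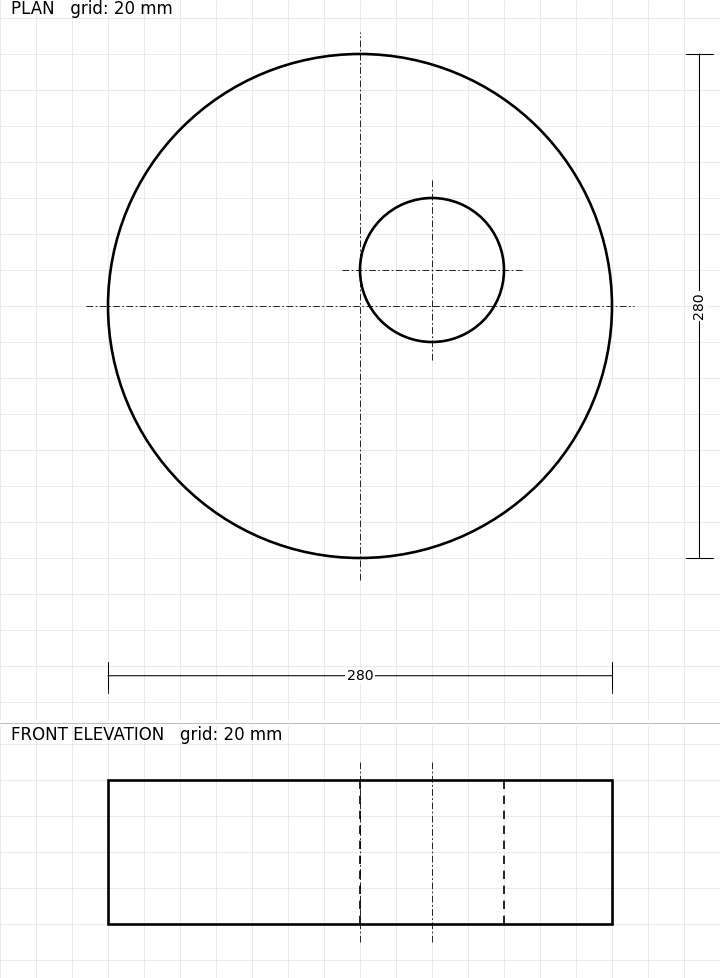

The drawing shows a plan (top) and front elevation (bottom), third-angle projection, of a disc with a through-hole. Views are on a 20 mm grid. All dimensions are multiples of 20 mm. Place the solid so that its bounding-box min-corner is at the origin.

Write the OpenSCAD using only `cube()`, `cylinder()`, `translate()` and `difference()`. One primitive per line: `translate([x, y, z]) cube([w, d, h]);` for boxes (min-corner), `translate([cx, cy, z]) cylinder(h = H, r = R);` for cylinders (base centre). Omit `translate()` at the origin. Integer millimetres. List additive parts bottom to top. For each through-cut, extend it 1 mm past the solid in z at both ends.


difference() {
  translate([140, 140, 0]) cylinder(h = 80, r = 140);
  translate([180, 160, -1]) cylinder(h = 82, r = 40);
}
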